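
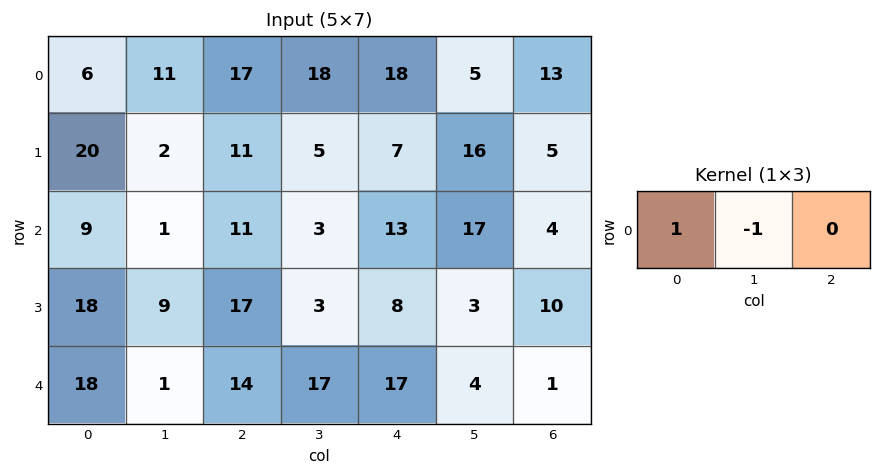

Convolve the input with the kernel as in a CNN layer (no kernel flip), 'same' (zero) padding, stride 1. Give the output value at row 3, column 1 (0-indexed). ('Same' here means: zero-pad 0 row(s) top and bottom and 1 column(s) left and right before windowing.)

9

The receptive field on the zero-padded input at this output position is [18 9 17]. Elementwise product with the kernel and sum: 18·1 + 9·-1.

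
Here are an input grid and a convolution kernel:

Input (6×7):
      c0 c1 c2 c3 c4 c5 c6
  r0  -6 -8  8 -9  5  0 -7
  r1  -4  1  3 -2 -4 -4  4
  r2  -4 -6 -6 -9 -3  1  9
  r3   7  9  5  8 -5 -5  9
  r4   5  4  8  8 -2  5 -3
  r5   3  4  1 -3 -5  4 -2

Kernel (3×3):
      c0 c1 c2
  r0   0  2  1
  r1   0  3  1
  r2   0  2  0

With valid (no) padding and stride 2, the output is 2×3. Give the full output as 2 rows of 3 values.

Output[0,0]: The receptive field on the input at this output position is [-6 -8 8 / -4 1 3 / -4 -6 -6]. Elementwise product with the kernel and sum: -8·2 + 8·1 + 1·3 + 3·1 + -6·2.
Output[0,1]: The receptive field on the input at this output position is [8 -9 5 / 3 -2 -4 / -6 -9 -3]. Elementwise product with the kernel and sum: -9·2 + 5·1 + -2·3 + -4·1 + -9·2.

-14 -41 -13
22 14 15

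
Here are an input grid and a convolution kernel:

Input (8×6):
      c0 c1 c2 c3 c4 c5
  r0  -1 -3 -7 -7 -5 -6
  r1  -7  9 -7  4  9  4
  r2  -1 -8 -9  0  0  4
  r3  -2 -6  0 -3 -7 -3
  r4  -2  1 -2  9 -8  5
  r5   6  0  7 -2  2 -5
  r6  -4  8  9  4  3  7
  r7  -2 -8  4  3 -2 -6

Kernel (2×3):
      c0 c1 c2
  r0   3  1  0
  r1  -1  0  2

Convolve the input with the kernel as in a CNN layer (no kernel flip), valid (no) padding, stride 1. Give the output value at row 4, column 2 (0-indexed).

0

The receptive field on the input at this output position is [-2 9 -8 / 7 -2 2]. Elementwise product with the kernel and sum: -2·3 + 9·1 + 7·-1 + 2·2.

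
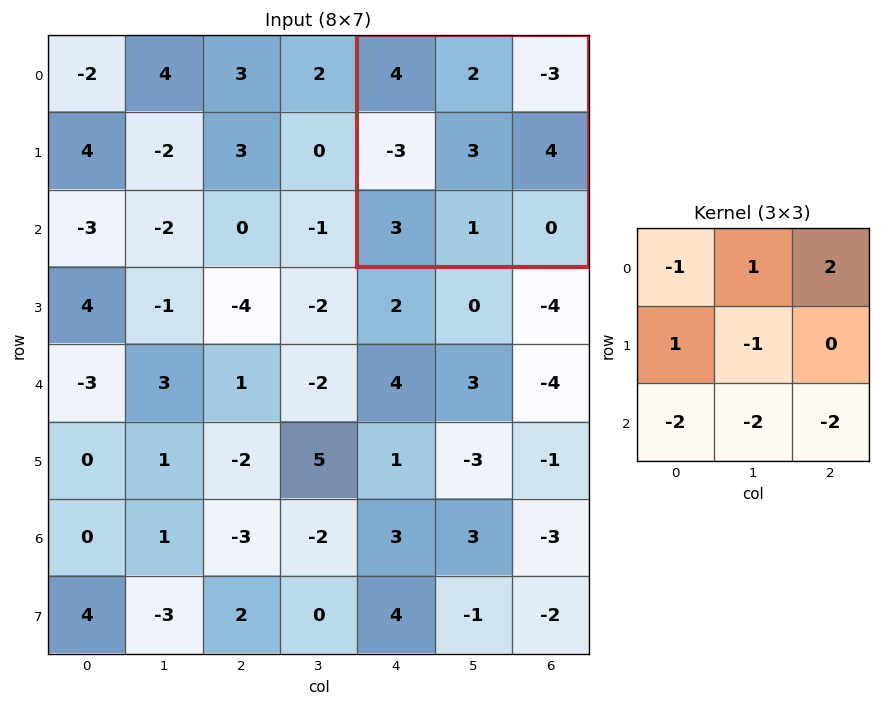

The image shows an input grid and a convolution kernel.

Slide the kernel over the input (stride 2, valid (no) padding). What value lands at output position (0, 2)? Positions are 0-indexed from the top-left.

-22

The receptive field on the input at this output position is [4 2 -3 / -3 3 4 / 3 1 0]. Elementwise product with the kernel and sum: 4·-1 + 2·1 + -3·2 + -3·1 + 3·-1 + 3·-2 + 1·-2 + 0·-2.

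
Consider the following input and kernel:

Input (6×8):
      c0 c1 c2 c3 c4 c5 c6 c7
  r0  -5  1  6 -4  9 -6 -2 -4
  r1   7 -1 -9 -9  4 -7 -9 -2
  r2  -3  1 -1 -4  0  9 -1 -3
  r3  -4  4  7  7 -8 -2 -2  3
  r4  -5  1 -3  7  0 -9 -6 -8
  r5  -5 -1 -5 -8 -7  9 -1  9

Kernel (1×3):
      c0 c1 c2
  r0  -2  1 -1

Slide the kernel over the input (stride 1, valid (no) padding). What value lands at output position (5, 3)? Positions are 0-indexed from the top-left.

The receptive field on the input at this output position is [-8 -7 9]. Elementwise product with the kernel and sum: -8·-2 + -7·1 + 9·-1.

0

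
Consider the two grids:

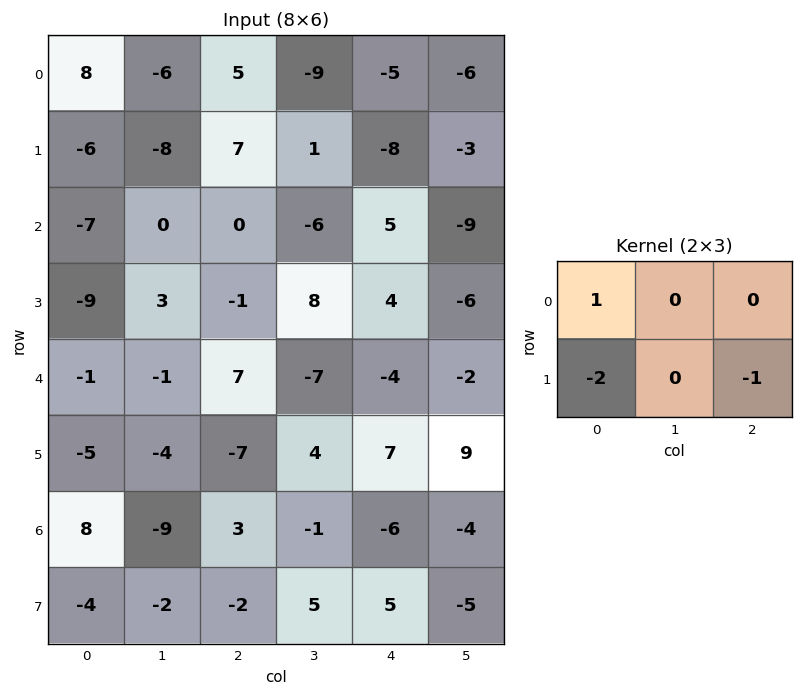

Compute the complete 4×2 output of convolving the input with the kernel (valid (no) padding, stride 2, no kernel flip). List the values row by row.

13 -1
12 -2
16 14
18 2

Output[0,0]: The receptive field on the input at this output position is [8 -6 5 / -6 -8 7]. Elementwise product with the kernel and sum: 8·1 + -6·-2 + 7·-1.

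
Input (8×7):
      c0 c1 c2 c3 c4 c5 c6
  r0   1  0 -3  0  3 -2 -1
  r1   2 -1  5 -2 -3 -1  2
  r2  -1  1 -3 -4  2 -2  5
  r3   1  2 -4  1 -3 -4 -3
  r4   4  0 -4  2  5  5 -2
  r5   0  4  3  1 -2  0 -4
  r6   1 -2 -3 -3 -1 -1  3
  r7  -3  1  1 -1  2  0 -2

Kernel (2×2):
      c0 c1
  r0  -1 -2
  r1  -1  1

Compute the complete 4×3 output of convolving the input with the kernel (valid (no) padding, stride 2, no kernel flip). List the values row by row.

-4 -4 3
0 16 1
0 -2 -13
7 7 1

Output[0,0]: The receptive field on the input at this output position is [1 0 / 2 -1]. Elementwise product with the kernel and sum: 1·-1 + 0·-2 + 2·-1 + -1·1.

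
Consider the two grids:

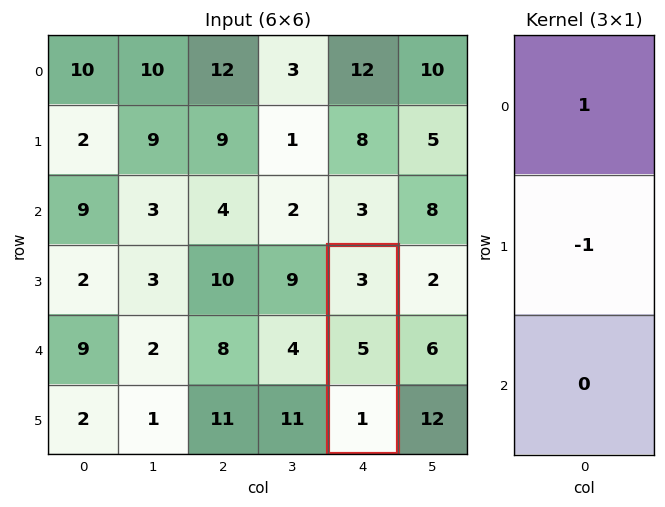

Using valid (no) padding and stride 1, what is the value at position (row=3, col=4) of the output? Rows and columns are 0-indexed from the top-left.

-2

The receptive field on the input at this output position is [3 / 5 / 1]. Elementwise product with the kernel and sum: 3·1 + 5·-1.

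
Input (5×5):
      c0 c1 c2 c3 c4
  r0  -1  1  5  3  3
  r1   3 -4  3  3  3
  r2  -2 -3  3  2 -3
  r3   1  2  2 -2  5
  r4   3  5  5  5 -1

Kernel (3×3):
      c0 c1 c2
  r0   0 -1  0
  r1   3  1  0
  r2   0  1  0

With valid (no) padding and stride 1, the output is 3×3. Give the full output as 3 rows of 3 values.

Output[0,0]: The receptive field on the input at this output position is [-1 1 5 / 3 -4 3 / -2 -3 3]. Elementwise product with the kernel and sum: 1·-1 + 3·3 + -4·1 + -3·1.
Output[0,1]: The receptive field on the input at this output position is [1 5 3 / -4 3 3 / -3 3 2]. Elementwise product with the kernel and sum: 5·-1 + -4·3 + 3·1 + 3·1.

1 -11 11
-3 -7 6
13 10 7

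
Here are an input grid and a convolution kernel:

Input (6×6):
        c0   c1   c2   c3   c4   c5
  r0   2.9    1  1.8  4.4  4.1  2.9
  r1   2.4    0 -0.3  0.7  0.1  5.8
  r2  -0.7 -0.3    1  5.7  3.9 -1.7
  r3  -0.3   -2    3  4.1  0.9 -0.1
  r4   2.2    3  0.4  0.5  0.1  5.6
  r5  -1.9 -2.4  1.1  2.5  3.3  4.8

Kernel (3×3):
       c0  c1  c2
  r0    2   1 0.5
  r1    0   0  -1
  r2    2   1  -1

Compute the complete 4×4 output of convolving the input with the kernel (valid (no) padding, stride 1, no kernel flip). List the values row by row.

5.3 0 13.75 25.55
-1.95 -10.75 5.45 15.3
2.8 5.05 9.95 10.05
-8.8 -5.65 11.85 6.95

Output[0,0]: The receptive field on the input at this output position is [2.9 1 1.8 / 2.4 0 -0.3 / -0.7 -0.3 1]. Elementwise product with the kernel and sum: 2.9·2 + 1·1 + 1.8·0.5 + -0.3·-1 + -0.7·2 + -0.3·1 + 1·-1.
Output[0,1]: The receptive field on the input at this output position is [1 1.8 4.4 / 0 -0.3 0.7 / -0.3 1 5.7]. Elementwise product with the kernel and sum: 1·2 + 1.8·1 + 4.4·0.5 + 0.7·-1 + -0.3·2 + 1·1 + 5.7·-1.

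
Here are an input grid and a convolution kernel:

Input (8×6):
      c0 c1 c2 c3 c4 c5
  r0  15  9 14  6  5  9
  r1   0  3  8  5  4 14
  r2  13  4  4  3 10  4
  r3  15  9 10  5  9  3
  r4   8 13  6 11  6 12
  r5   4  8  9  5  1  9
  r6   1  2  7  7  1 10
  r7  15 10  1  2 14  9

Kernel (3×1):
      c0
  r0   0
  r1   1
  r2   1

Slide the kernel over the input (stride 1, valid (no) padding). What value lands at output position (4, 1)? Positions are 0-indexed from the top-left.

The receptive field on the input at this output position is [13 / 8 / 2]. Elementwise product with the kernel and sum: 8·1 + 2·1.

10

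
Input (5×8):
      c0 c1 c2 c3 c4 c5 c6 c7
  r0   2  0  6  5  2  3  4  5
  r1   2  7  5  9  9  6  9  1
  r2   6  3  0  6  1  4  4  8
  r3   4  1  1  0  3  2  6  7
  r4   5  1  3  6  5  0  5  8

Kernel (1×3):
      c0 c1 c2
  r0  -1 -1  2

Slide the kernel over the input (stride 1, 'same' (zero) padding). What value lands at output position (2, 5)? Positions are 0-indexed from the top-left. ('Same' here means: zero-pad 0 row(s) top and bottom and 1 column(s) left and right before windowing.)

3

The receptive field on the zero-padded input at this output position is [1 4 4]. Elementwise product with the kernel and sum: 1·-1 + 4·-1 + 4·2.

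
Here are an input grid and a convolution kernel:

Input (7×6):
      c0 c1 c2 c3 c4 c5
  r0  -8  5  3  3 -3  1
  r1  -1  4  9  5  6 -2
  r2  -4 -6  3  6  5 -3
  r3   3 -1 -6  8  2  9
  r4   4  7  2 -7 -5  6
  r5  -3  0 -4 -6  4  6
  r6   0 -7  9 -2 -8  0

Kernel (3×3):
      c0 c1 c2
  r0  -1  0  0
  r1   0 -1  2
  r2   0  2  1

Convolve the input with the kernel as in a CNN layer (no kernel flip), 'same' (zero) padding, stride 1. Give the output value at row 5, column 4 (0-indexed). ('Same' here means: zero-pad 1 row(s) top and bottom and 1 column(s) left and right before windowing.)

The receptive field on the zero-padded input at this output position is [-7 -5 6 / -6 4 6 / -2 -8 0]. Elementwise product with the kernel and sum: -7·-1 + 4·-1 + 6·2 + -8·2 + 0·1.

-1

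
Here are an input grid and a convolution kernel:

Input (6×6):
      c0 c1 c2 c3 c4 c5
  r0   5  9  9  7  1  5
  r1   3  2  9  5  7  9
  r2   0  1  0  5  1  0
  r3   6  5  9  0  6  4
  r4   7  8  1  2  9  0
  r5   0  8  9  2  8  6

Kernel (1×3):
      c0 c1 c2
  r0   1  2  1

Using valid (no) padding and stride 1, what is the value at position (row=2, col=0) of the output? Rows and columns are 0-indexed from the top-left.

The receptive field on the input at this output position is [0 1 0]. Elementwise product with the kernel and sum: 0·1 + 1·2 + 0·1.

2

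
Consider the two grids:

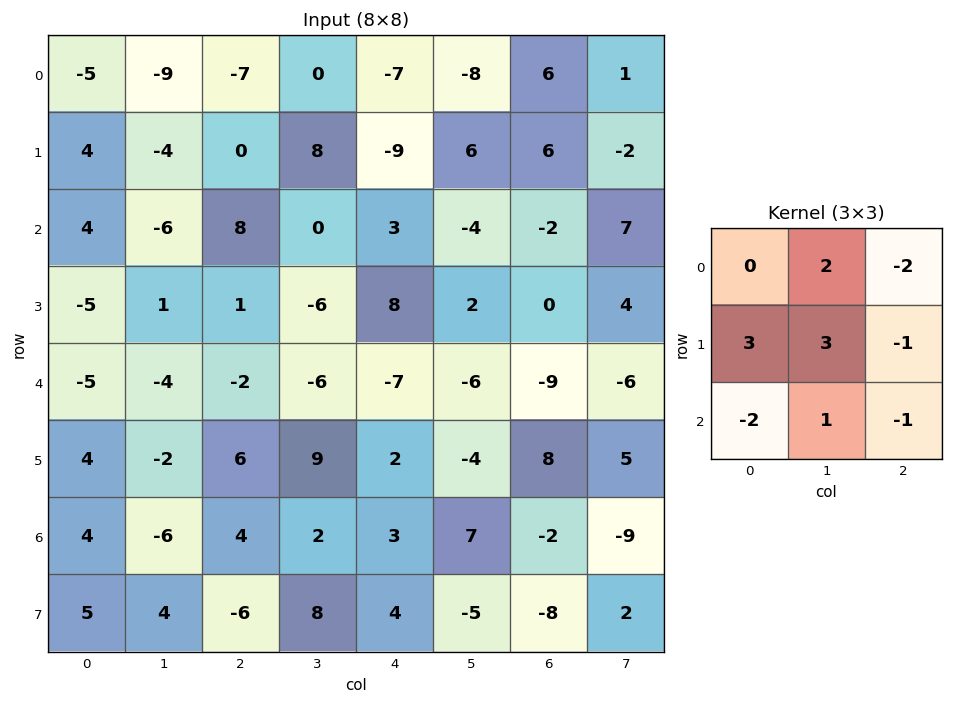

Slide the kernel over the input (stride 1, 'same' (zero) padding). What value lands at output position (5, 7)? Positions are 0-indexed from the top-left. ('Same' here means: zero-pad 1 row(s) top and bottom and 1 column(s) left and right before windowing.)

22

The receptive field on the zero-padded input at this output position is [-9 -6 0 / 8 5 0 / -2 -9 0]. Elementwise product with the kernel and sum: -6·2 + 0·-2 + 8·3 + 5·3 + 0·-1 + -2·-2 + -9·1 + 0·-1.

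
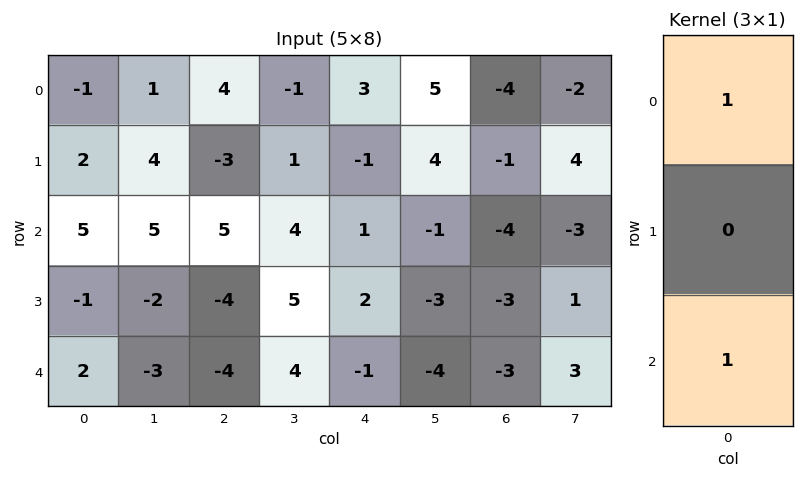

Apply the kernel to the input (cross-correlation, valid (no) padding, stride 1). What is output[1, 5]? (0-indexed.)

The receptive field on the input at this output position is [4 / -1 / -3]. Elementwise product with the kernel and sum: 4·1 + -3·1.

1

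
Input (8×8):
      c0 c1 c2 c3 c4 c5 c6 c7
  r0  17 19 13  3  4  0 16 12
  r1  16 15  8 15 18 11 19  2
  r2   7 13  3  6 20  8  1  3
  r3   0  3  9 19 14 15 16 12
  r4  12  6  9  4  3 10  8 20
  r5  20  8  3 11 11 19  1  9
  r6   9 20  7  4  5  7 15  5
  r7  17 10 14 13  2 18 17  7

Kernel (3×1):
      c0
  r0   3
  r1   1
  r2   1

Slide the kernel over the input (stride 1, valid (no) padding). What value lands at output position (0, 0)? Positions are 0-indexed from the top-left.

The receptive field on the input at this output position is [17 / 16 / 7]. Elementwise product with the kernel and sum: 17·3 + 16·1 + 7·1.

74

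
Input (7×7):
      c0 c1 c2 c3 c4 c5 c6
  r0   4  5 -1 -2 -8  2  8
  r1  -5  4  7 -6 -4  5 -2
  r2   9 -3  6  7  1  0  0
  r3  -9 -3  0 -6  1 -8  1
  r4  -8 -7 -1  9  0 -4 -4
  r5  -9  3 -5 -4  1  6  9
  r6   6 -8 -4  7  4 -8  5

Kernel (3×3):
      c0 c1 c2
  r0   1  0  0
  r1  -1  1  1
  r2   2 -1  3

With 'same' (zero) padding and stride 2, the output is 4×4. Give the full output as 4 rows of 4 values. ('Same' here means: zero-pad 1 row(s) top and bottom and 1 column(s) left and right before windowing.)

26 -25 3 18
6 -4 -49 -12
3 11 -10 -5
-2 14 -15 19

Output[0,0]: The receptive field on the zero-padded input at this output position is [0 0 0 / 0 4 5 / 0 -5 4]. Elementwise product with the kernel and sum: 0·1 + 0·-1 + 4·1 + 5·1 + 0·2 + -5·-1 + 4·3.
Output[0,1]: The receptive field on the zero-padded input at this output position is [0 0 0 / 5 -1 -2 / 4 7 -6]. Elementwise product with the kernel and sum: 0·1 + 5·-1 + -1·1 + -2·1 + 4·2 + 7·-1 + -6·3.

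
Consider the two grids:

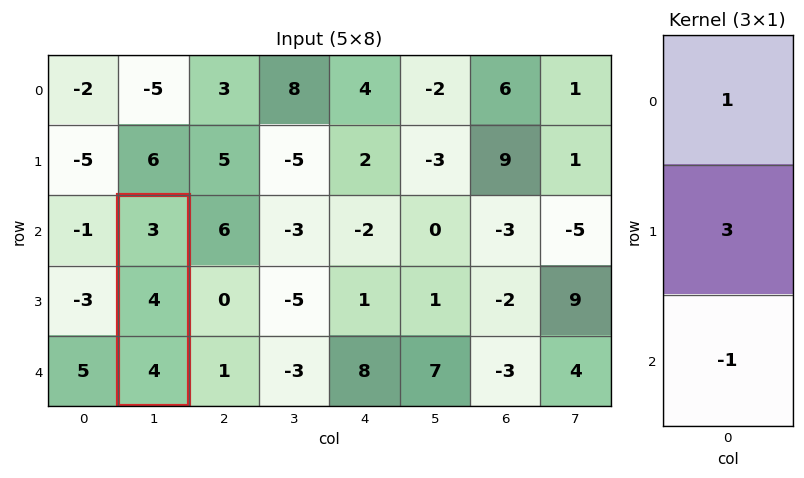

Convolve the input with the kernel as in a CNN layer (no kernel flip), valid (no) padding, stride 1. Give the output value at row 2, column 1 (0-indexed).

The receptive field on the input at this output position is [3 / 4 / 4]. Elementwise product with the kernel and sum: 3·1 + 4·3 + 4·-1.

11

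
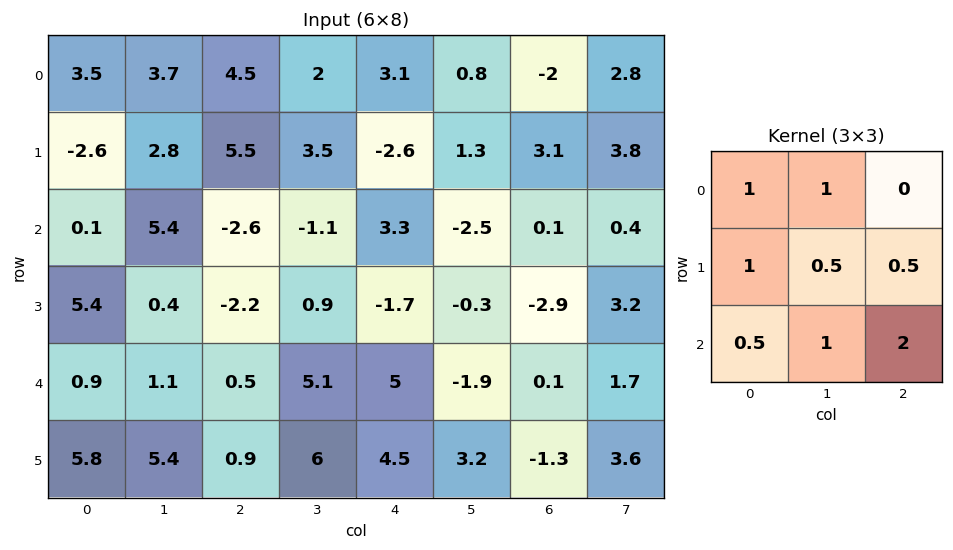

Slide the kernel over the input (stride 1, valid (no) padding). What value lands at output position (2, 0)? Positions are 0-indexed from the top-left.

12.55

The receptive field on the input at this output position is [0.1 5.4 -2.6 / 5.4 0.4 -2.2 / 0.9 1.1 0.5]. Elementwise product with the kernel and sum: 0.1·1 + 5.4·1 + 5.4·1 + 0.4·0.5 + -2.2·0.5 + 0.9·0.5 + 1.1·1 + 0.5·2.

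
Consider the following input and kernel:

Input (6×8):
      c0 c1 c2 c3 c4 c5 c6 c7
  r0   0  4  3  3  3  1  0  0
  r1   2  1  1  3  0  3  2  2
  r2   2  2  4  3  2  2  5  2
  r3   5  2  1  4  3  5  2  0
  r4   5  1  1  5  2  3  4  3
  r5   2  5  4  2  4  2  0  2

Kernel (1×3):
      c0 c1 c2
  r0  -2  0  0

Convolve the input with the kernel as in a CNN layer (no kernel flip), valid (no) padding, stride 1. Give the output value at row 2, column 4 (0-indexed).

-4

The receptive field on the input at this output position is [2 2 5]. Elementwise product with the kernel and sum: 2·-2.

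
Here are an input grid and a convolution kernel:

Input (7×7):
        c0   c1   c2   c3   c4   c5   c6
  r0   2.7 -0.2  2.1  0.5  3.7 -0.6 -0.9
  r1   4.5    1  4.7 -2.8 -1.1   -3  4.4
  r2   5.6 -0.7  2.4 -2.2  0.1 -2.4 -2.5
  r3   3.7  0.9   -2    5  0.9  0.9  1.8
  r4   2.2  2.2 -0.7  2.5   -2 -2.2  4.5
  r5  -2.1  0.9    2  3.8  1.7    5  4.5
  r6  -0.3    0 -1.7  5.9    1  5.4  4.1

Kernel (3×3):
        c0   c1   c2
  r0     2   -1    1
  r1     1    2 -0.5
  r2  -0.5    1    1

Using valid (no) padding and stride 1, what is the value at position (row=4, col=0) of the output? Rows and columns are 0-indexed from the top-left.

-1.35

The receptive field on the input at this output position is [2.2 2.2 -0.7 / -2.1 0.9 2 / -0.3 0 -1.7]. Elementwise product with the kernel and sum: 2.2·2 + 2.2·-1 + -0.7·1 + -2.1·1 + 0.9·2 + 2·-0.5 + -0.3·-0.5 + 0·1 + -1.7·1.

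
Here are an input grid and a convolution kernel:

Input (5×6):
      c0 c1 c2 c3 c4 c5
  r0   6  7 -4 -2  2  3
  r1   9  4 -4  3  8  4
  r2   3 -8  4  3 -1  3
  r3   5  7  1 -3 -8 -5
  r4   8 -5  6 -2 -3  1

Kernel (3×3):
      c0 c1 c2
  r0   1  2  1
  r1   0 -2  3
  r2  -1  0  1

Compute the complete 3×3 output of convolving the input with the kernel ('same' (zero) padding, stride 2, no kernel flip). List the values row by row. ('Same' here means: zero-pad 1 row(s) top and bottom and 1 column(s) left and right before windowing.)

13 1 6
-1 -10 32
-14 -12 -15

Output[0,0]: The receptive field on the zero-padded input at this output position is [0 0 0 / 0 6 7 / 0 9 4]. Elementwise product with the kernel and sum: 0·1 + 0·2 + 0·1 + 6·-2 + 7·3 + 0·-1 + 4·1.
Output[0,1]: The receptive field on the zero-padded input at this output position is [0 0 0 / 7 -4 -2 / 4 -4 3]. Elementwise product with the kernel and sum: 0·1 + 0·2 + 0·1 + -4·-2 + -2·3 + 4·-1 + 3·1.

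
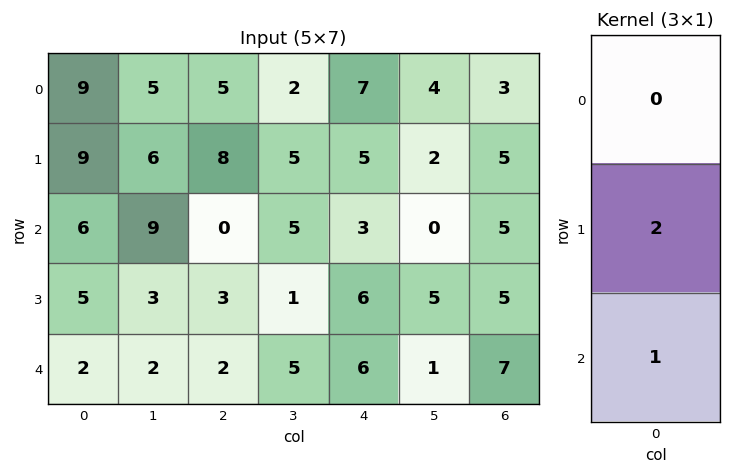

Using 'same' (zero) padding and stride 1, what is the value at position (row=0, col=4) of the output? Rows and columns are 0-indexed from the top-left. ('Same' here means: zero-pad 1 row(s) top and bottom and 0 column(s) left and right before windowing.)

The receptive field on the zero-padded input at this output position is [0 / 7 / 5]. Elementwise product with the kernel and sum: 7·2 + 5·1.

19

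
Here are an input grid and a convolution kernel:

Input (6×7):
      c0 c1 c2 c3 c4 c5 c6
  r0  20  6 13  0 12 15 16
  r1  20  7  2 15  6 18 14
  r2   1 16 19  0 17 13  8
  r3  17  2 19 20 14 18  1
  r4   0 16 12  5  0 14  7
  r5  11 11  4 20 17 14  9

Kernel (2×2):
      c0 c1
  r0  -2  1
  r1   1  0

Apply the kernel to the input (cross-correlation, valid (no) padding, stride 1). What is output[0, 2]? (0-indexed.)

-24

The receptive field on the input at this output position is [13 0 / 2 15]. Elementwise product with the kernel and sum: 13·-2 + 0·1 + 2·1.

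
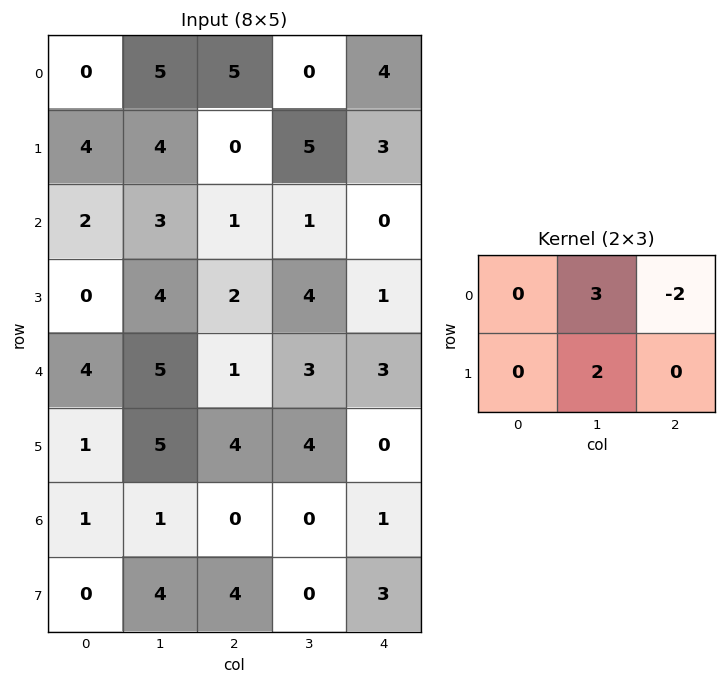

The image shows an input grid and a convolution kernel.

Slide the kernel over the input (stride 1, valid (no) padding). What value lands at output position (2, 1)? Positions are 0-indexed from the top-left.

The receptive field on the input at this output position is [3 1 1 / 4 2 4]. Elementwise product with the kernel and sum: 1·3 + 1·-2 + 2·2.

5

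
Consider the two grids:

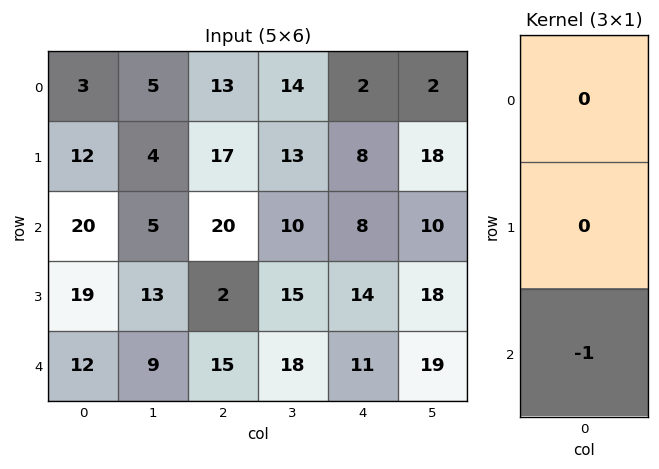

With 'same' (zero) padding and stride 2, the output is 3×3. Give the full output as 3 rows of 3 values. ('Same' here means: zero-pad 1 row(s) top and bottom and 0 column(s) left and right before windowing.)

Output[0,0]: The receptive field on the zero-padded input at this output position is [0 / 3 / 12]. Elementwise product with the kernel and sum: 12·-1.
Output[0,1]: The receptive field on the zero-padded input at this output position is [0 / 13 / 17]. Elementwise product with the kernel and sum: 17·-1.

-12 -17 -8
-19 -2 -14
0 0 0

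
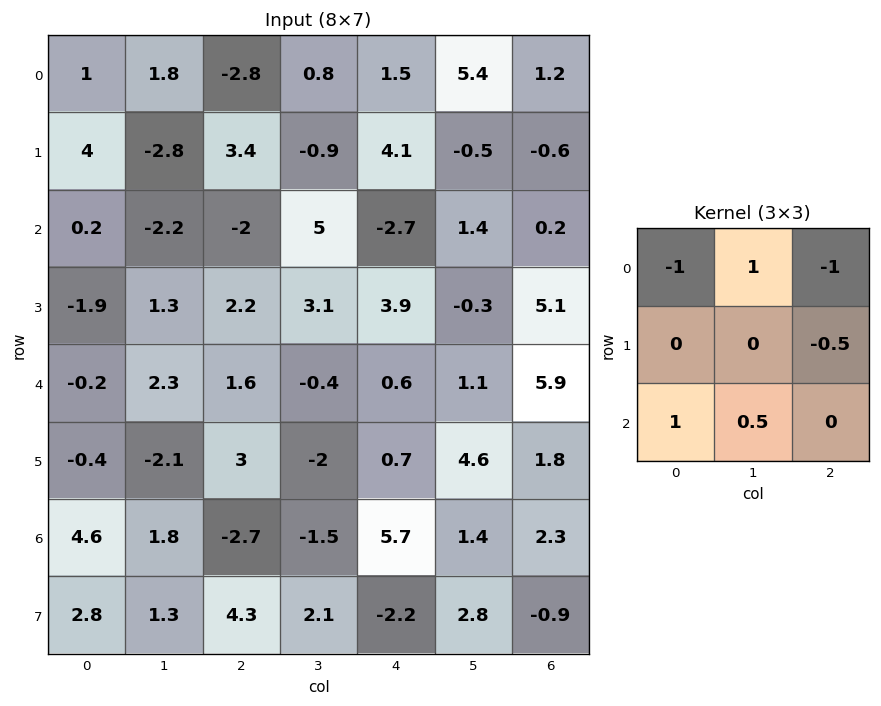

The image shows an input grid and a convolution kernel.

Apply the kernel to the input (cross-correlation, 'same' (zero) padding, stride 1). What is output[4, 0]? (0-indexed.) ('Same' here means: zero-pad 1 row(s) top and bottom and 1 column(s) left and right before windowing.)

-4.55

The receptive field on the zero-padded input at this output position is [0 -1.9 1.3 / 0 -0.2 2.3 / 0 -0.4 -2.1]. Elementwise product with the kernel and sum: 0·-1 + -1.9·1 + 1.3·-1 + 2.3·-0.5 + 0·1 + -0.4·0.5.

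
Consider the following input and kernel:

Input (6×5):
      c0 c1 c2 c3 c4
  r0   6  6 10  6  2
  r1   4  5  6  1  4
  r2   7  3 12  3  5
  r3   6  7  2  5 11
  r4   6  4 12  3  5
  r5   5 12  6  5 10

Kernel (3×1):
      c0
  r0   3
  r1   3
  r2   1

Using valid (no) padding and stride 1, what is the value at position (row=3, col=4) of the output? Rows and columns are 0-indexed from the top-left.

The receptive field on the input at this output position is [11 / 5 / 10]. Elementwise product with the kernel and sum: 11·3 + 5·3 + 10·1.

58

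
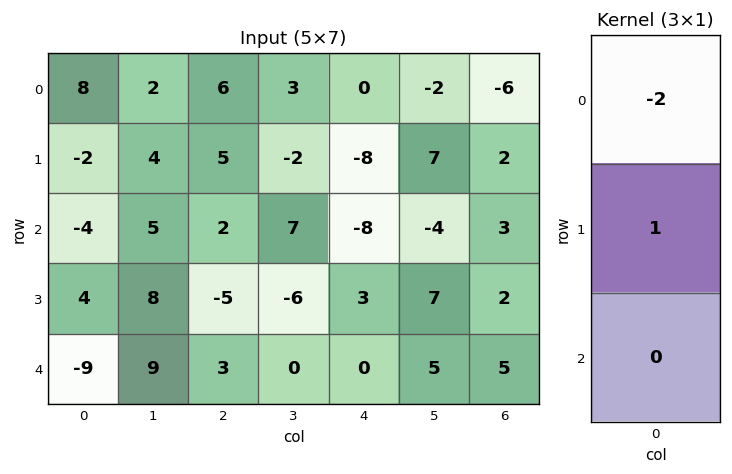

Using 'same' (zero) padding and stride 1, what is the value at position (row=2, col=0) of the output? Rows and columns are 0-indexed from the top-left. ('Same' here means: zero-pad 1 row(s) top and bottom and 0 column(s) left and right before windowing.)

The receptive field on the zero-padded input at this output position is [-2 / -4 / 4]. Elementwise product with the kernel and sum: -2·-2 + -4·1.

0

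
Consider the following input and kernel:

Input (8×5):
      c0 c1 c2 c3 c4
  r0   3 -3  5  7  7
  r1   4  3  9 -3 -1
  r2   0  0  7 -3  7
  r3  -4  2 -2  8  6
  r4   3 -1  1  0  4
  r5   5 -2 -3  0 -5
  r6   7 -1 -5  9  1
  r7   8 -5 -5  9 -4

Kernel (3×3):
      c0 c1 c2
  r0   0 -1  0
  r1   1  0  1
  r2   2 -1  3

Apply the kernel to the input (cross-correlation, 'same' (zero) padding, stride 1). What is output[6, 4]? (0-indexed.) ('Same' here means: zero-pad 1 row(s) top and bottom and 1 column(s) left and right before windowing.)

36

The receptive field on the zero-padded input at this output position is [0 -5 0 / 9 1 0 / 9 -4 0]. Elementwise product with the kernel and sum: -5·-1 + 9·1 + 0·1 + 9·2 + -4·-1 + 0·3.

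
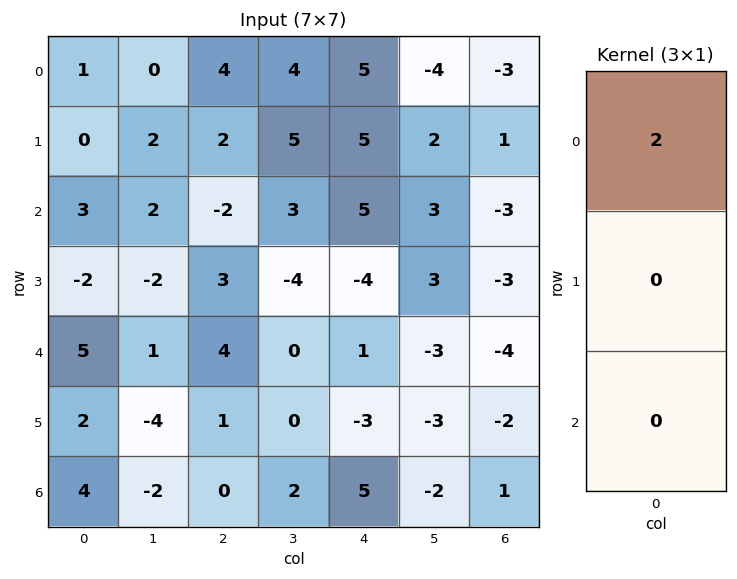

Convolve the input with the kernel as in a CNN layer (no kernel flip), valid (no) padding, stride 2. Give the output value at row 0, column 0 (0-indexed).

2

The receptive field on the input at this output position is [1 / 0 / 3]. Elementwise product with the kernel and sum: 1·2.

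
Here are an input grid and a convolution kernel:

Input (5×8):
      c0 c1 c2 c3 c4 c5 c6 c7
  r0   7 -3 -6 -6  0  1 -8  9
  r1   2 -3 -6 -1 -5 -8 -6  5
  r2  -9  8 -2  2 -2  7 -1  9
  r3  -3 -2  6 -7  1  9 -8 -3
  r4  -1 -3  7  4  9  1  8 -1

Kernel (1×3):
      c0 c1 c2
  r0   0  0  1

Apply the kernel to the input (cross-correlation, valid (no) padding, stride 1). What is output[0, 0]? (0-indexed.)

The receptive field on the input at this output position is [7 -3 -6]. Elementwise product with the kernel and sum: -6·1.

-6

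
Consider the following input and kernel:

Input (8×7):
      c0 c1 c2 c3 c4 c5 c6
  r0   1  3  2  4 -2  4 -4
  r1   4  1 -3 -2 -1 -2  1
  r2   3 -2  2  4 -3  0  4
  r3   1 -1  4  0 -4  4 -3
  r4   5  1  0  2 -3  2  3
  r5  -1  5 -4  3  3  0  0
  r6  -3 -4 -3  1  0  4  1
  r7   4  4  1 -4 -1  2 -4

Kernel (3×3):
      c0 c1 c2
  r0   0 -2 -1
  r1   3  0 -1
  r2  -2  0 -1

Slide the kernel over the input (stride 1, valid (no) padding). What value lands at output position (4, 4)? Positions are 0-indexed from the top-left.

The receptive field on the input at this output position is [-3 2 3 / 3 0 0 / 0 4 1]. Elementwise product with the kernel and sum: 2·-2 + 3·-1 + 3·3 + 0·-1 + 0·-2 + 1·-1.

1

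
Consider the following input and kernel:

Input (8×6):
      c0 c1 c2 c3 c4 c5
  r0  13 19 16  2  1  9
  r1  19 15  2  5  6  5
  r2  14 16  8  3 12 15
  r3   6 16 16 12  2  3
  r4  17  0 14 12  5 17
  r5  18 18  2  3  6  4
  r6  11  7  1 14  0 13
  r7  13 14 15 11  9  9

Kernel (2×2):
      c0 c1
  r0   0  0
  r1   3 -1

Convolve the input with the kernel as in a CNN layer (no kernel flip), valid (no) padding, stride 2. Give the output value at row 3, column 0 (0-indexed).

The receptive field on the input at this output position is [11 7 / 13 14]. Elementwise product with the kernel and sum: 13·3 + 14·-1.

25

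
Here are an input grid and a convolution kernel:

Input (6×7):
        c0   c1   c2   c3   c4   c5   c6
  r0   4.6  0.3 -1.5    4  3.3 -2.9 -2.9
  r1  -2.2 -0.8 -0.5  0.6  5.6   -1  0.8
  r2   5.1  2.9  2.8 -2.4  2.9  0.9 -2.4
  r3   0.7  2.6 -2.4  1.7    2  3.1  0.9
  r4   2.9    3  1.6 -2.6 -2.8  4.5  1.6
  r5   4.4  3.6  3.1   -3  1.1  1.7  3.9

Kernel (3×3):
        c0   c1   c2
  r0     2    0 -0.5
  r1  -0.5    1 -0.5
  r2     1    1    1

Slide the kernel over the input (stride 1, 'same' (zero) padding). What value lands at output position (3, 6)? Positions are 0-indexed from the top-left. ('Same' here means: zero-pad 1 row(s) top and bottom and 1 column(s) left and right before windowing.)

7.25

The receptive field on the zero-padded input at this output position is [0.9 -2.4 0 / 3.1 0.9 0 / 4.5 1.6 0]. Elementwise product with the kernel and sum: 0.9·2 + 0·-0.5 + 3.1·-0.5 + 0.9·1 + 0·-0.5 + 4.5·1 + 1.6·1 + 0·1.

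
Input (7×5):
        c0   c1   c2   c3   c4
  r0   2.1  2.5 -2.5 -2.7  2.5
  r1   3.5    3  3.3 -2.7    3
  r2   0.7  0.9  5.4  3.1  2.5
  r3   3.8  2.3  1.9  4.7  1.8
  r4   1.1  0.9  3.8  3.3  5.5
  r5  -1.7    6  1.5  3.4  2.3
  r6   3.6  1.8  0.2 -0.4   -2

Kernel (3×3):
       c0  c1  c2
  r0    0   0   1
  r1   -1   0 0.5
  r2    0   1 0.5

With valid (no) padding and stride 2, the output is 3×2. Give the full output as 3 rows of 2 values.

Output[0,0]: The receptive field on the input at this output position is [2.1 2.5 -2.5 / 3.5 3 3.3 / 0.7 0.9 5.4]. Elementwise product with the kernel and sum: -2.5·1 + 3.5·-1 + 3.3·0.5 + 0.9·1 + 5.4·0.5.
Output[0,1]: The receptive field on the input at this output position is [-2.5 -2.7 2.5 / 3.3 -2.7 3 / 5.4 3.1 2.5]. Elementwise product with the kernel and sum: 2.5·1 + 3.3·-1 + 3·0.5 + 3.1·1 + 2.5·0.5.

-0.75 5.05
5.35 7.55
8.15 3.75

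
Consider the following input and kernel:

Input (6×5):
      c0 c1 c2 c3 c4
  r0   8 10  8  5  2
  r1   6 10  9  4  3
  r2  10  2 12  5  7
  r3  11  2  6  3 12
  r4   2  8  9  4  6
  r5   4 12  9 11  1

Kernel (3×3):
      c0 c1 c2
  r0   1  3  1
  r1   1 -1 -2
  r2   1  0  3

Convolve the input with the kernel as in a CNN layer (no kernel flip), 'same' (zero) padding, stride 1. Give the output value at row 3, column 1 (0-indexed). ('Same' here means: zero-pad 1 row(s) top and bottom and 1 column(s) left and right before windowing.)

54

The receptive field on the zero-padded input at this output position is [10 2 12 / 11 2 6 / 2 8 9]. Elementwise product with the kernel and sum: 10·1 + 2·3 + 12·1 + 11·1 + 2·-1 + 6·-2 + 2·1 + 9·3.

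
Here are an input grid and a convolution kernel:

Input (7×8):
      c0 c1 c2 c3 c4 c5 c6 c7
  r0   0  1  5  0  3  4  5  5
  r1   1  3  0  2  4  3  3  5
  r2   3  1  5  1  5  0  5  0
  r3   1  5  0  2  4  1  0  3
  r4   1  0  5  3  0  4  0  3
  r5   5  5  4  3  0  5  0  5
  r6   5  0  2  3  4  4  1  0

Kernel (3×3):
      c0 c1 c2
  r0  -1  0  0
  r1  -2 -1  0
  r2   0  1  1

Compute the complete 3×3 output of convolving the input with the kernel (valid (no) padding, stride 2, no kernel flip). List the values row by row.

1 -1 -9
-5 -4 -10
-14 -9 0

Output[0,0]: The receptive field on the input at this output position is [0 1 5 / 1 3 0 / 3 1 5]. Elementwise product with the kernel and sum: 0·-1 + 1·-2 + 3·-1 + 1·1 + 5·1.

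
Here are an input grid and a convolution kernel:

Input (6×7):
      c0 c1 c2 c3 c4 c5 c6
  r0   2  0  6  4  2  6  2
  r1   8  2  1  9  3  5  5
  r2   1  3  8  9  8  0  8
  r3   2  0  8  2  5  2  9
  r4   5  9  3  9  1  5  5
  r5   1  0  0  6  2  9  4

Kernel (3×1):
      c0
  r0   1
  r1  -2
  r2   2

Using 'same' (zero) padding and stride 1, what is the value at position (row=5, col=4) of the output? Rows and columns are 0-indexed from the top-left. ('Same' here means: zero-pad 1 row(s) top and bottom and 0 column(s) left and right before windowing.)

The receptive field on the zero-padded input at this output position is [1 / 2 / 0]. Elementwise product with the kernel and sum: 1·1 + 2·-2 + 0·2.

-3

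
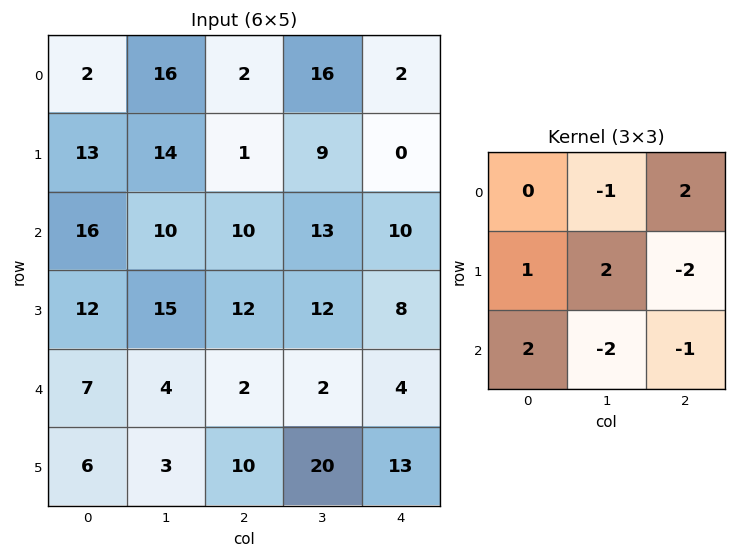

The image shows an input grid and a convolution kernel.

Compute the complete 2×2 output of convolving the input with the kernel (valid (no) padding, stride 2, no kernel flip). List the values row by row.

29 -9
32 23

Output[0,0]: The receptive field on the input at this output position is [2 16 2 / 13 14 1 / 16 10 10]. Elementwise product with the kernel and sum: 16·-1 + 2·2 + 13·1 + 14·2 + 1·-2 + 16·2 + 10·-2 + 10·-1.
Output[0,1]: The receptive field on the input at this output position is [2 16 2 / 1 9 0 / 10 13 10]. Elementwise product with the kernel and sum: 16·-1 + 2·2 + 1·1 + 9·2 + 0·-2 + 10·2 + 13·-2 + 10·-1.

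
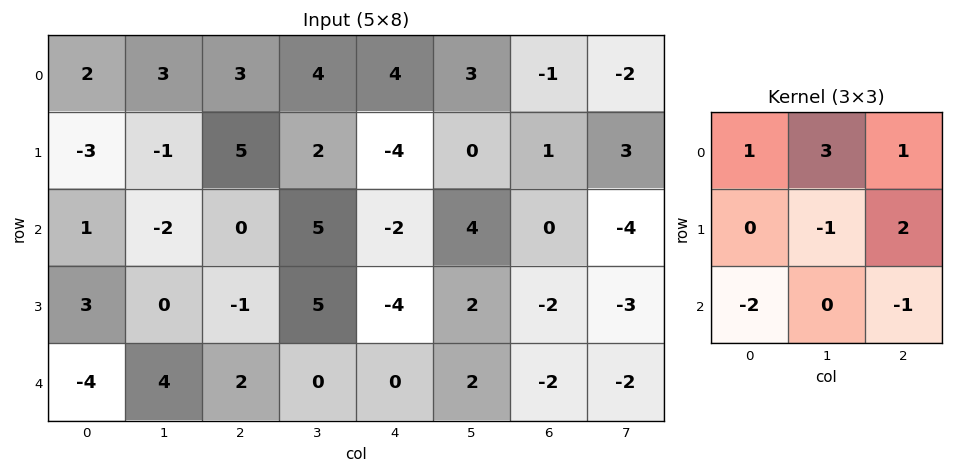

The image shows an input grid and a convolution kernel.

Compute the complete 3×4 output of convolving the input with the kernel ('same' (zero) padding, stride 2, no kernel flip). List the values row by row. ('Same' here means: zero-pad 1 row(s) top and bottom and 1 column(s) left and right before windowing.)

5 5 -2 -6
-15 21 -12 -3
21 0 -1 -9

Output[0,0]: The receptive field on the zero-padded input at this output position is [0 0 0 / 0 2 3 / 0 -3 -1]. Elementwise product with the kernel and sum: 0·1 + 0·3 + 0·1 + 2·-1 + 3·2 + 0·-2 + -1·-1.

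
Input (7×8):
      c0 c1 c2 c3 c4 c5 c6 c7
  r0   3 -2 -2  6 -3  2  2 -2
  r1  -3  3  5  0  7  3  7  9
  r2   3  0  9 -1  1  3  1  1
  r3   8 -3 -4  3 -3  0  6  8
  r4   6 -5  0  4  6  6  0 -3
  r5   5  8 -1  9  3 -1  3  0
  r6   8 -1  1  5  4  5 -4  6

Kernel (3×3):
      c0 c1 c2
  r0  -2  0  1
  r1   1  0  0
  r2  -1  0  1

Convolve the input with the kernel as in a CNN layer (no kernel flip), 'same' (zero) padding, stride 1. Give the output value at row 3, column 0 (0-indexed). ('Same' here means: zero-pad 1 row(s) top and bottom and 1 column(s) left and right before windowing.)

The receptive field on the zero-padded input at this output position is [0 3 0 / 0 8 -3 / 0 6 -5]. Elementwise product with the kernel and sum: 0·-2 + 0·1 + 0·1 + 0·-1 + -5·1.

-5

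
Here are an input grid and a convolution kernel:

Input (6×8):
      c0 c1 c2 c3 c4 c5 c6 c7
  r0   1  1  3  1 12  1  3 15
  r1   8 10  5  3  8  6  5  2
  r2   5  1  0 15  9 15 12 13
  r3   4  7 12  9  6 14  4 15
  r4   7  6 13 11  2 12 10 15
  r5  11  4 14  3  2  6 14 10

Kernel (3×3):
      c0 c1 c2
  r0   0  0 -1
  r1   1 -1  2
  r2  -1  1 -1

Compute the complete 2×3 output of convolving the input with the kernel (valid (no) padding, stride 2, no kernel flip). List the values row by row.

Output[0,0]: The receptive field on the input at this output position is [1 1 3 / 8 10 5 / 5 1 0]. Elementwise product with the kernel and sum: 3·-1 + 8·1 + 10·-1 + 5·2 + 5·-1 + 1·1 + 0·-1.

1 12 3
7 2 -12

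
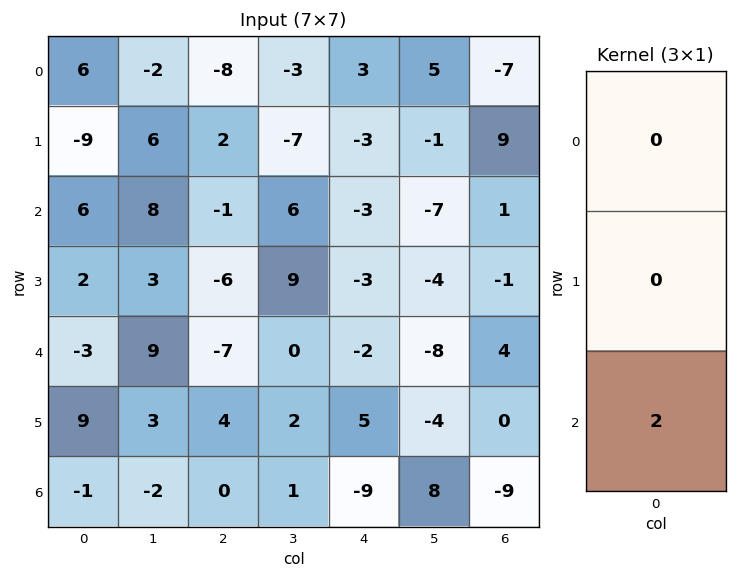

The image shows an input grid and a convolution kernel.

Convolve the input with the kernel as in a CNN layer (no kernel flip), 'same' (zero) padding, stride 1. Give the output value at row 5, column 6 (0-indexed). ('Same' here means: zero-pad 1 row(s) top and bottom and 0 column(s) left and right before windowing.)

The receptive field on the zero-padded input at this output position is [4 / 0 / -9]. Elementwise product with the kernel and sum: -9·2.

-18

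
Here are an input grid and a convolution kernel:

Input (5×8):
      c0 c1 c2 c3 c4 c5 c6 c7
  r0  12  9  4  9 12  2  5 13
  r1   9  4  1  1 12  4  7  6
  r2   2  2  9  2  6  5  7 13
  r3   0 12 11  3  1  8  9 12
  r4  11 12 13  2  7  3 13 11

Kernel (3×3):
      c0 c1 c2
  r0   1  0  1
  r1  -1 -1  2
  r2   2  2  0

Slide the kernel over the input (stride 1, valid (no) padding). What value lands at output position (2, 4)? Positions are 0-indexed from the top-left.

42

The receptive field on the input at this output position is [6 5 7 / 1 8 9 / 7 3 13]. Elementwise product with the kernel and sum: 6·1 + 7·1 + 1·-1 + 8·-1 + 9·2 + 7·2 + 3·2.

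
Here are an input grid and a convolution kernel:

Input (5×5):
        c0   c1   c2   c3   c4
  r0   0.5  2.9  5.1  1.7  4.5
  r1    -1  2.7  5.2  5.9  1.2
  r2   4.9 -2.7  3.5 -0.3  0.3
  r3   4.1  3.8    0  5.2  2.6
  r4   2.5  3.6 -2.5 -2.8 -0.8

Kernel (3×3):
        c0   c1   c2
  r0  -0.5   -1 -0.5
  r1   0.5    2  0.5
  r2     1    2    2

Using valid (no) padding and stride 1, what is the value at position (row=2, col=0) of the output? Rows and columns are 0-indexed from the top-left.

12.85

The receptive field on the input at this output position is [4.9 -2.7 3.5 / 4.1 3.8 0 / 2.5 3.6 -2.5]. Elementwise product with the kernel and sum: 4.9·-0.5 + -2.7·-1 + 3.5·-0.5 + 4.1·0.5 + 3.8·2 + 0·0.5 + 2.5·1 + 3.6·2 + -2.5·2.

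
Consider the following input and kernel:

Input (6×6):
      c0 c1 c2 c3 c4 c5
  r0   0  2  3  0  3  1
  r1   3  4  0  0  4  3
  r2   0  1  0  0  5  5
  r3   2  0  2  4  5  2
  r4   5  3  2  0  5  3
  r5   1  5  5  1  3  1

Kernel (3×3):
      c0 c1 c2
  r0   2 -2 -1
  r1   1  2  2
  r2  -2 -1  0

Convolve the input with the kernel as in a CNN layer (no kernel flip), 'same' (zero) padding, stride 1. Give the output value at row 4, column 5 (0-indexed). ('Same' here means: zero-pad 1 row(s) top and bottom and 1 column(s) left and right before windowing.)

The receptive field on the zero-padded input at this output position is [5 2 0 / 5 3 0 / 3 1 0]. Elementwise product with the kernel and sum: 5·2 + 2·-2 + 0·-1 + 5·1 + 3·2 + 0·2 + 3·-2 + 1·-1.

10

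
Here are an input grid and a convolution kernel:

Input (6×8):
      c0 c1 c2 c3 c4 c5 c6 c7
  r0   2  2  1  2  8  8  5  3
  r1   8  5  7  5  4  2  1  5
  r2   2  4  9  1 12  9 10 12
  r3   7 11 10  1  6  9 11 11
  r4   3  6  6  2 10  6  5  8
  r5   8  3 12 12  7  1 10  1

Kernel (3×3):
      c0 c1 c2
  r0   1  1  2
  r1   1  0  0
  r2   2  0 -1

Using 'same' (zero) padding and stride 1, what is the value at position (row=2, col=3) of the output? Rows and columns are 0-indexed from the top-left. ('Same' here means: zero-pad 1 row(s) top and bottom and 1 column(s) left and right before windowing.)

43

The receptive field on the zero-padded input at this output position is [7 5 4 / 9 1 12 / 10 1 6]. Elementwise product with the kernel and sum: 7·1 + 5·1 + 4·2 + 9·1 + 10·2 + 6·-1.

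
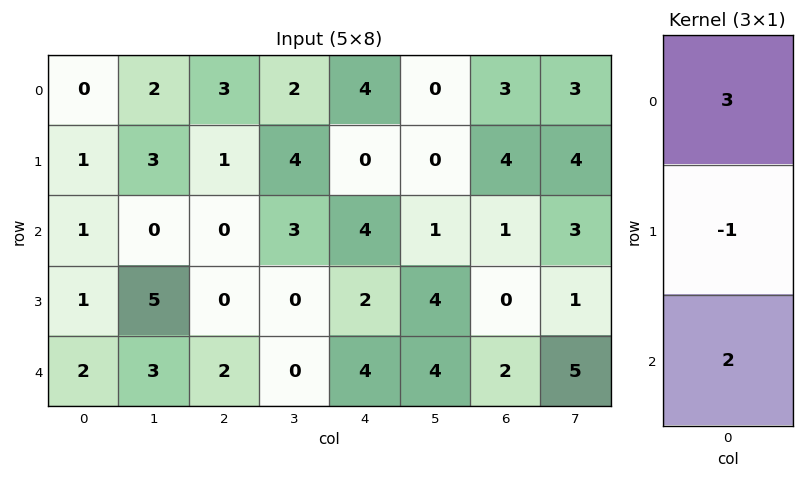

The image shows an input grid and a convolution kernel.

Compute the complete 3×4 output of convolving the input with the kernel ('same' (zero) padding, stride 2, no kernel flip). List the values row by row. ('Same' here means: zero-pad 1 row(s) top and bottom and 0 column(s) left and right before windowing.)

Output[0,0]: The receptive field on the zero-padded input at this output position is [0 / 0 / 1]. Elementwise product with the kernel and sum: 0·3 + 0·-1 + 1·2.
Output[0,1]: The receptive field on the zero-padded input at this output position is [0 / 3 / 1]. Elementwise product with the kernel and sum: 0·3 + 3·-1 + 1·2.

2 -1 -4 5
4 3 0 11
1 -2 2 -2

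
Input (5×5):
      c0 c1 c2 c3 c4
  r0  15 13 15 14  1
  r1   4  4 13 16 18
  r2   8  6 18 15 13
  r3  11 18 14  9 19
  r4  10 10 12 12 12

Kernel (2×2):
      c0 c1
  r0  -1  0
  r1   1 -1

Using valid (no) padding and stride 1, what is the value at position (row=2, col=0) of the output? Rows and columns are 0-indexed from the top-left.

-15

The receptive field on the input at this output position is [8 6 / 11 18]. Elementwise product with the kernel and sum: 8·-1 + 11·1 + 18·-1.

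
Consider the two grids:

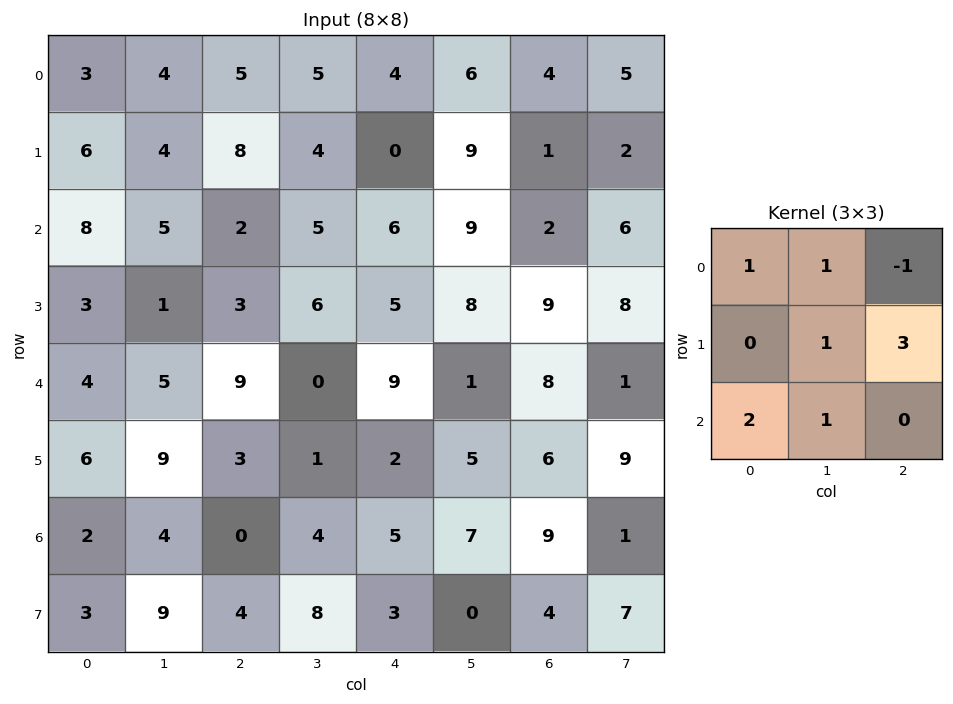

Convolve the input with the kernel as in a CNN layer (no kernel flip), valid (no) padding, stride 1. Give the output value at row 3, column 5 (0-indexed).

36

The receptive field on the input at this output position is [8 9 8 / 1 8 1 / 5 6 9]. Elementwise product with the kernel and sum: 8·1 + 9·1 + 8·-1 + 8·1 + 1·3 + 5·2 + 6·1.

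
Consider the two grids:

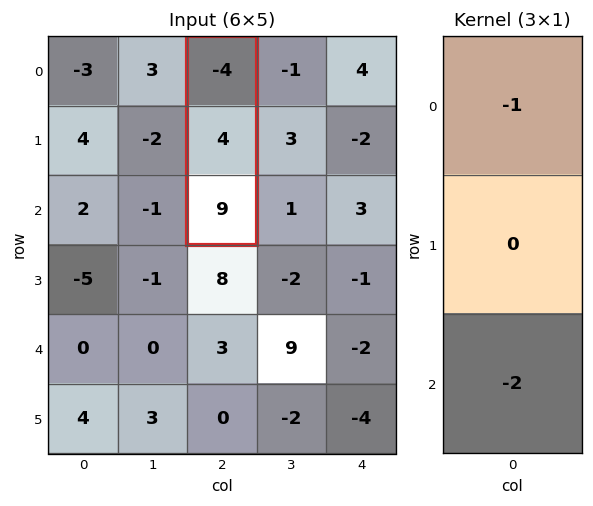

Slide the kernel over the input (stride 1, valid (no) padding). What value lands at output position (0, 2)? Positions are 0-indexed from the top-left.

-14

The receptive field on the input at this output position is [-4 / 4 / 9]. Elementwise product with the kernel and sum: -4·-1 + 9·-2.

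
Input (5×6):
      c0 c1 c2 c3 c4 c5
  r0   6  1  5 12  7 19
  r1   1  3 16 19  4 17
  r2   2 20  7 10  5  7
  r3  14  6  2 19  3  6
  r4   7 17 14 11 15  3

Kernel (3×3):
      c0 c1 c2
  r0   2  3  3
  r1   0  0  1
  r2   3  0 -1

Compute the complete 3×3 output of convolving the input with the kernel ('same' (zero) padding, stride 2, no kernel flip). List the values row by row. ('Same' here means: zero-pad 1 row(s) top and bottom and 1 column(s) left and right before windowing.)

Output[0,0]: The receptive field on the zero-padded input at this output position is [0 0 0 / 0 6 1 / 0 1 3]. Elementwise product with the kernel and sum: 0·2 + 0·3 + 0·3 + 1·1 + 0·3 + 3·-1.

-2 2 59
26 120 159
77 86 68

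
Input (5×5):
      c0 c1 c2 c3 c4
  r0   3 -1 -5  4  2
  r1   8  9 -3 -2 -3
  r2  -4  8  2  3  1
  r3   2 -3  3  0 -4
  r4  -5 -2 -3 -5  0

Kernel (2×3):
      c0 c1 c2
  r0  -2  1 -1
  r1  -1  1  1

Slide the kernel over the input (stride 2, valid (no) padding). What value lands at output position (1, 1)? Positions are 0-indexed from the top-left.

The receptive field on the input at this output position is [2 3 1 / 3 0 -4]. Elementwise product with the kernel and sum: 2·-2 + 3·1 + 1·-1 + 3·-1 + 0·1 + -4·1.

-9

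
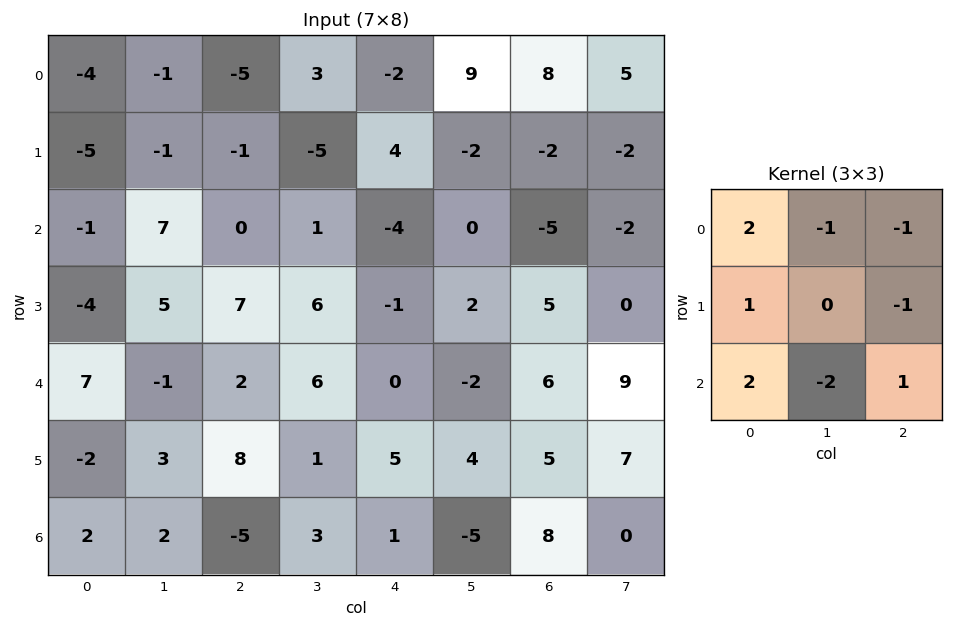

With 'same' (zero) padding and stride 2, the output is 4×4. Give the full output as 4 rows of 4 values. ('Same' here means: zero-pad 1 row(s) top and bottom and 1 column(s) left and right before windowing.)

Output[0,0]: The receptive field on the zero-padded input at this output position is [0 0 0 / 0 -4 -1 / 0 -5 -1]. Elementwise product with the kernel and sum: 0·2 + 0·-1 + 0·-1 + 0·1 + -1·-1 + 0·2 + -5·-2 + -1·1.
Output[0,1]: The receptive field on the zero-padded input at this output position is [0 0 0 / -1 -5 3 / -1 -1 -5]. Elementwise product with the kernel and sum: 0·2 + 0·-1 + 0·-1 + -1·1 + 3·-1 + -1·2 + -1·-2 + -5·1.

10 -9 -26 2
12 12 5 -4
7 -19 15 -7
-3 -4 1 -9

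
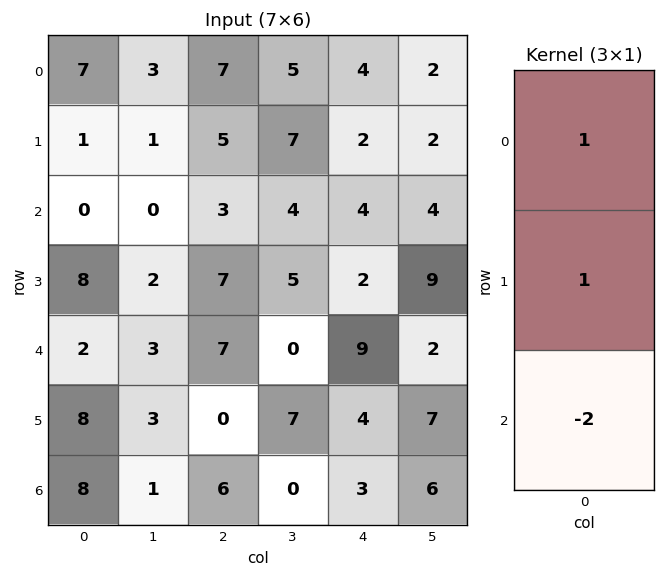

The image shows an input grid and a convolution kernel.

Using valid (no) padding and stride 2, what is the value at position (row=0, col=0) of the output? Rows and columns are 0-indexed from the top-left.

The receptive field on the input at this output position is [7 / 1 / 0]. Elementwise product with the kernel and sum: 7·1 + 1·1 + 0·-2.

8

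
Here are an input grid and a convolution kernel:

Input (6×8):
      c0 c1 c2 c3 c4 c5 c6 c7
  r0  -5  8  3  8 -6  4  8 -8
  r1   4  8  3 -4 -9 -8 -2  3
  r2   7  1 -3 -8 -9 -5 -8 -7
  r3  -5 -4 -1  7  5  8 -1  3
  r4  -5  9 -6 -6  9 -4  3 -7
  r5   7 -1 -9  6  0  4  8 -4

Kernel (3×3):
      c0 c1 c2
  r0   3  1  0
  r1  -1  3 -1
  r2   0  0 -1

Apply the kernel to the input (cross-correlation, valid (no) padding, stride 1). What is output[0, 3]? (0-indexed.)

8

The receptive field on the input at this output position is [8 -6 4 / -4 -9 -8 / -8 -9 -5]. Elementwise product with the kernel and sum: 8·3 + -6·1 + -4·-1 + -9·3 + -8·-1 + -5·-1.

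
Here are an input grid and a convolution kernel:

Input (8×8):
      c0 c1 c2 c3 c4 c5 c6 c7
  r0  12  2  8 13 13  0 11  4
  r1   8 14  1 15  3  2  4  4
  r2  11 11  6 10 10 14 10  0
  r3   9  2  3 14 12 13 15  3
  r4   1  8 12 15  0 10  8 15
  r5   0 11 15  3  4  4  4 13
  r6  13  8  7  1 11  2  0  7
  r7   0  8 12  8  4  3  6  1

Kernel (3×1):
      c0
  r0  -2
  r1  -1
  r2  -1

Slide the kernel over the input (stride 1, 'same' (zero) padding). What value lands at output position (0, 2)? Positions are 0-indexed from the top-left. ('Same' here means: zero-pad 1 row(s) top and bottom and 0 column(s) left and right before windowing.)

The receptive field on the zero-padded input at this output position is [0 / 8 / 1]. Elementwise product with the kernel and sum: 0·-2 + 8·-1 + 1·-1.

-9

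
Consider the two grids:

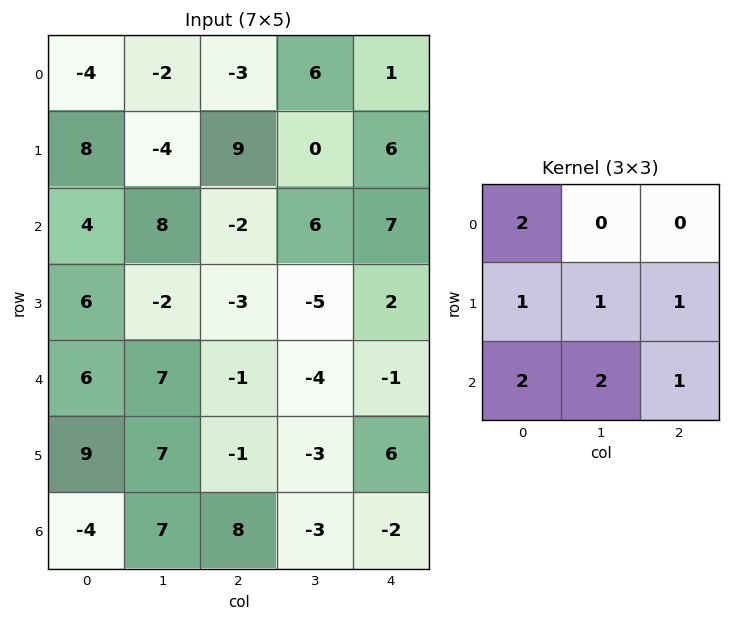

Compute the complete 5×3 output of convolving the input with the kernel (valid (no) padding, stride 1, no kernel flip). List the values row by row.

27 19 24
31 -11 15
34 14 -21
55 7 -14
41 44 8

Output[0,0]: The receptive field on the input at this output position is [-4 -2 -3 / 8 -4 9 / 4 8 -2]. Elementwise product with the kernel and sum: -4·2 + 8·1 + -4·1 + 9·1 + 4·2 + 8·2 + -2·1.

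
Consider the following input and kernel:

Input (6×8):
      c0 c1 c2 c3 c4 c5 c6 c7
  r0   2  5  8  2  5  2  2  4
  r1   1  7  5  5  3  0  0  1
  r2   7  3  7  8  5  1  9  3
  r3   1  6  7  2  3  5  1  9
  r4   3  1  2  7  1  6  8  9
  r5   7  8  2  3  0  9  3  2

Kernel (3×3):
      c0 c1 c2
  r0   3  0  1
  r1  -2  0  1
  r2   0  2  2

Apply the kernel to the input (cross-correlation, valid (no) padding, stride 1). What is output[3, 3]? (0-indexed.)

21

The receptive field on the input at this output position is [2 3 5 / 7 1 6 / 3 0 9]. Elementwise product with the kernel and sum: 2·3 + 5·1 + 7·-2 + 6·1 + 0·2 + 9·2.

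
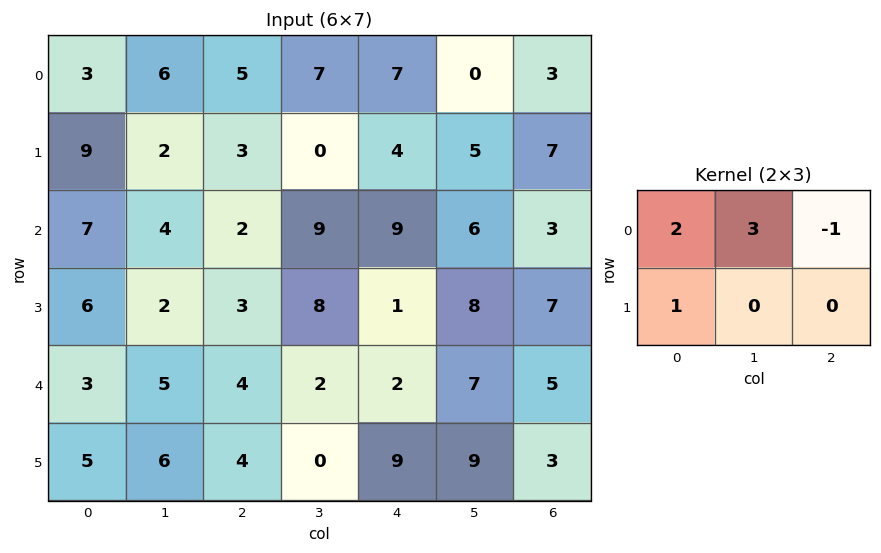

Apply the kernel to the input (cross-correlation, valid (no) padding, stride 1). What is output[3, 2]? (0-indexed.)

The receptive field on the input at this output position is [3 8 1 / 4 2 2]. Elementwise product with the kernel and sum: 3·2 + 8·3 + 1·-1 + 4·1.

33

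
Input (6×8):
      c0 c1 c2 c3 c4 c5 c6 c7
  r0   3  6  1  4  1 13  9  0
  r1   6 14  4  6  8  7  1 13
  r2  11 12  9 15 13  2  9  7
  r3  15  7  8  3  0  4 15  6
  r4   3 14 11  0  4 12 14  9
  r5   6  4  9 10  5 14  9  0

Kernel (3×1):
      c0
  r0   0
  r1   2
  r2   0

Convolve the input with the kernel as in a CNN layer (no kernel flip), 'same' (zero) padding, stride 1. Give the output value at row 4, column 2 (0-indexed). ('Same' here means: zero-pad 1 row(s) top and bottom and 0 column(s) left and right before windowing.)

22

The receptive field on the zero-padded input at this output position is [8 / 11 / 9]. Elementwise product with the kernel and sum: 11·2.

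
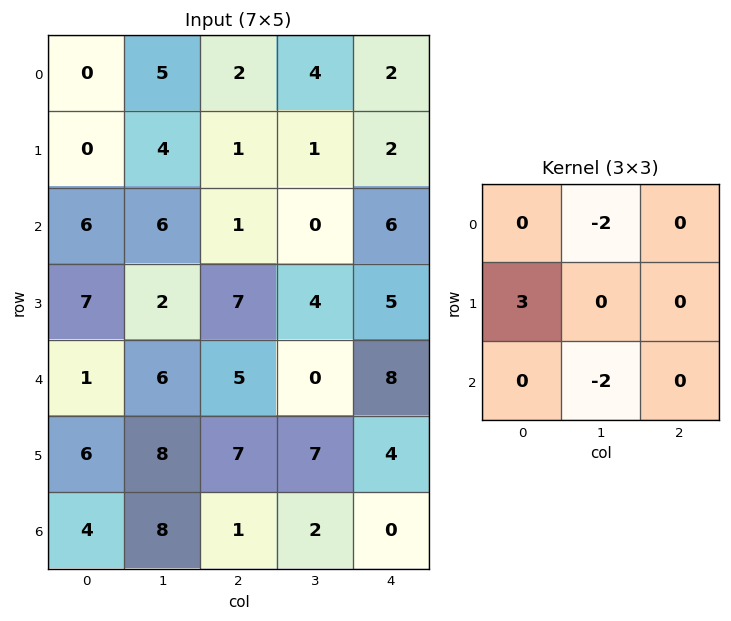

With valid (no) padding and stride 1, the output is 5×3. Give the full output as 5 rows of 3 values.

-22 6 -5
6 2 -7
-3 -6 21
-17 -10 -7
-10 12 17

Output[0,0]: The receptive field on the input at this output position is [0 5 2 / 0 4 1 / 6 6 1]. Elementwise product with the kernel and sum: 5·-2 + 0·3 + 6·-2.
Output[0,1]: The receptive field on the input at this output position is [5 2 4 / 4 1 1 / 6 1 0]. Elementwise product with the kernel and sum: 2·-2 + 4·3 + 1·-2.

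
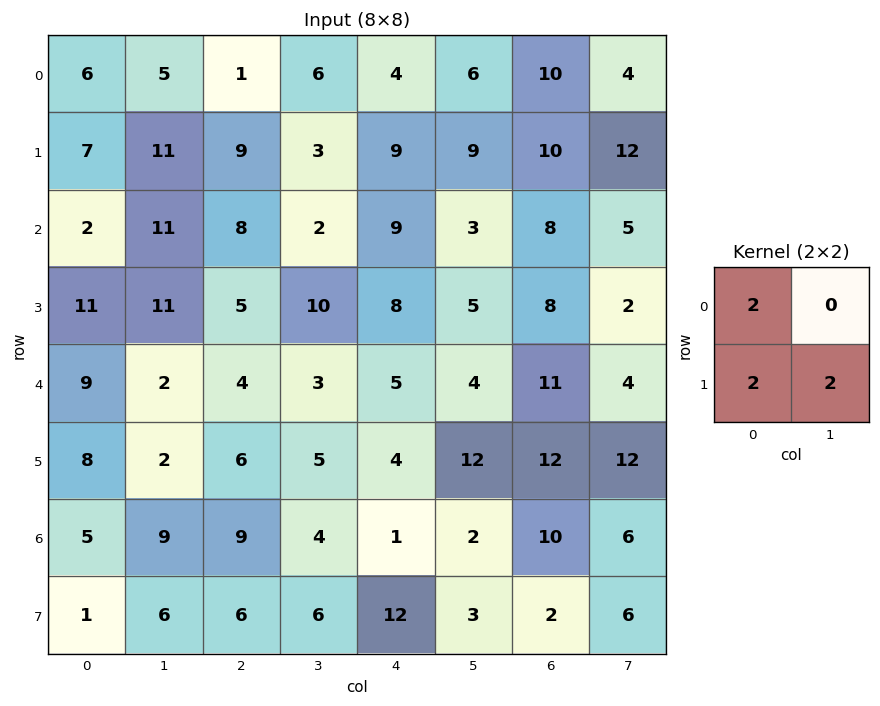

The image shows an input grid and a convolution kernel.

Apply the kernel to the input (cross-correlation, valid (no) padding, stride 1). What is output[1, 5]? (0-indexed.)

40

The receptive field on the input at this output position is [9 10 / 3 8]. Elementwise product with the kernel and sum: 9·2 + 3·2 + 8·2.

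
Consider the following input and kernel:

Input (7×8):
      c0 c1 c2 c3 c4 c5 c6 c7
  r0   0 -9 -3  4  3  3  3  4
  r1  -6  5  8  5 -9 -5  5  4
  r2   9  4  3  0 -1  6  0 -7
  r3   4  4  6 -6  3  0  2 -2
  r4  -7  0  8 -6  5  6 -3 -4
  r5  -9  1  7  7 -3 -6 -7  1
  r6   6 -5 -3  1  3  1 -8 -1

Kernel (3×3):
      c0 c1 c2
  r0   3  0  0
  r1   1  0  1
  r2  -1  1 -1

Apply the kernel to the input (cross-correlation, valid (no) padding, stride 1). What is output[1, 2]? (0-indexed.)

11

The receptive field on the input at this output position is [8 5 -9 / 3 0 -1 / 6 -6 3]. Elementwise product with the kernel and sum: 8·3 + 3·1 + -1·1 + 6·-1 + -6·1 + 3·-1.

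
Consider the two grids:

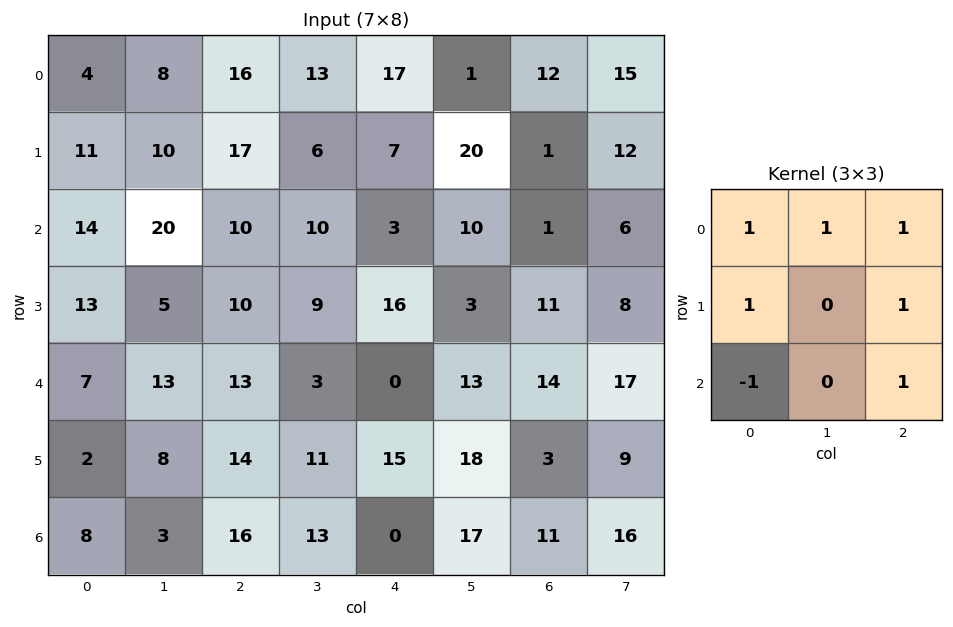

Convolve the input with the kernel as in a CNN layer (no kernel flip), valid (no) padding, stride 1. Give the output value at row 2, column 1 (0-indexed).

The receptive field on the input at this output position is [20 10 10 / 5 10 9 / 13 13 3]. Elementwise product with the kernel and sum: 20·1 + 10·1 + 10·1 + 5·1 + 9·1 + 13·-1 + 3·1.

44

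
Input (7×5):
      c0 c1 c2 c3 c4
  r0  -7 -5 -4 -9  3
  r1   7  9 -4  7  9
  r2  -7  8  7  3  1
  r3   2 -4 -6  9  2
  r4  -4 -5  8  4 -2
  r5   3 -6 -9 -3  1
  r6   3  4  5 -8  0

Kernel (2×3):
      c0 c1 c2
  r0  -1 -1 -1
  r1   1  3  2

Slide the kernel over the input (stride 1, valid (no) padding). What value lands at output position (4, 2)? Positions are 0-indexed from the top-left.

-26

The receptive field on the input at this output position is [8 4 -2 / -9 -3 1]. Elementwise product with the kernel and sum: 8·-1 + 4·-1 + -2·-1 + -9·1 + -3·3 + 1·2.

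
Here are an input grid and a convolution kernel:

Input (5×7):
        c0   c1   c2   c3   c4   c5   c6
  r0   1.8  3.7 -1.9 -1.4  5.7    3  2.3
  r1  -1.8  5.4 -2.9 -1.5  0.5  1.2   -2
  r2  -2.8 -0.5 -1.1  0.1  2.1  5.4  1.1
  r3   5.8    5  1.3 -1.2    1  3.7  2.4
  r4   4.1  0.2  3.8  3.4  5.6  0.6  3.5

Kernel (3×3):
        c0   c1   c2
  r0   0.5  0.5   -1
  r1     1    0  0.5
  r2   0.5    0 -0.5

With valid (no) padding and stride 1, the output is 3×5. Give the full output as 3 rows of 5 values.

0.55 6.65 -11.6 -4.4 2.05
3.6 5.4 -2.6 -1.35 4.8
6.05 1.9 -1.7 -2.25 5.9

Output[0,0]: The receptive field on the input at this output position is [1.8 3.7 -1.9 / -1.8 5.4 -2.9 / -2.8 -0.5 -1.1]. Elementwise product with the kernel and sum: 1.8·0.5 + 3.7·0.5 + -1.9·-1 + -1.8·1 + -2.9·0.5 + -2.8·0.5 + -1.1·-0.5.
Output[0,1]: The receptive field on the input at this output position is [3.7 -1.9 -1.4 / 5.4 -2.9 -1.5 / -0.5 -1.1 0.1]. Elementwise product with the kernel and sum: 3.7·0.5 + -1.9·0.5 + -1.4·-1 + 5.4·1 + -1.5·0.5 + -0.5·0.5 + 0.1·-0.5.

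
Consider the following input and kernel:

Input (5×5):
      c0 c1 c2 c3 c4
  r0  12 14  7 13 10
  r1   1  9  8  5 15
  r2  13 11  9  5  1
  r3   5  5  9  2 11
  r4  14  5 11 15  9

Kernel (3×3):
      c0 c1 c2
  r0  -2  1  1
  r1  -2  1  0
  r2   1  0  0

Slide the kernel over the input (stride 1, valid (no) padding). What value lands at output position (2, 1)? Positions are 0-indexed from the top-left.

The receptive field on the input at this output position is [11 9 5 / 5 9 2 / 5 11 15]. Elementwise product with the kernel and sum: 11·-2 + 9·1 + 5·1 + 5·-2 + 9·1 + 5·1.

-4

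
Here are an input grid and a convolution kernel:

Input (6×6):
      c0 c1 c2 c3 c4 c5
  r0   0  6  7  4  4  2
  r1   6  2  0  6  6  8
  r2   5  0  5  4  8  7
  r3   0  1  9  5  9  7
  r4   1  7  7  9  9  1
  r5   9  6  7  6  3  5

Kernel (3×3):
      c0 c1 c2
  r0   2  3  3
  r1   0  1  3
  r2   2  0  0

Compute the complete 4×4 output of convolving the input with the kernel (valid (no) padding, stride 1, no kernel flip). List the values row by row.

51 63 72 64
33 41 82 93
55 65 92 101
76 90 110 82

Output[0,0]: The receptive field on the input at this output position is [0 6 7 / 6 2 0 / 5 0 5]. Elementwise product with the kernel and sum: 0·2 + 6·3 + 7·3 + 2·1 + 0·3 + 5·2.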